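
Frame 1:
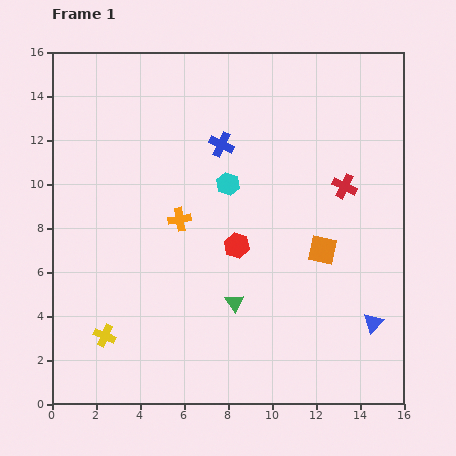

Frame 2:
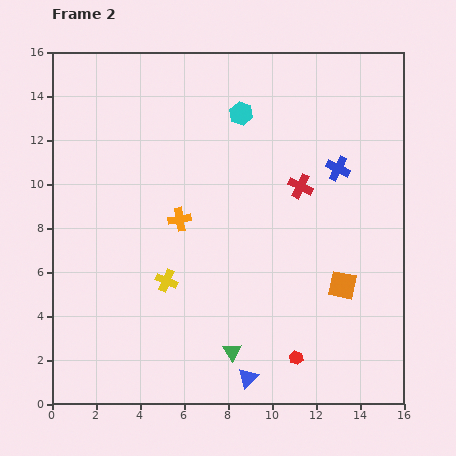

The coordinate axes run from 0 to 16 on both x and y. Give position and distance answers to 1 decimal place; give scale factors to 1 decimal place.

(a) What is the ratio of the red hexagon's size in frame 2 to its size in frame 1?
0.6×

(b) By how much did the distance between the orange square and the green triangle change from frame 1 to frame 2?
+1.1

Distance in frame 1: 4.7. Distance in frame 2: 5.8.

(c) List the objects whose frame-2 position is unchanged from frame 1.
the orange cross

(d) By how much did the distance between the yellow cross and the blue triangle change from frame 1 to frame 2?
-6.5

Distance in frame 1: 12.2. Distance in frame 2: 5.7.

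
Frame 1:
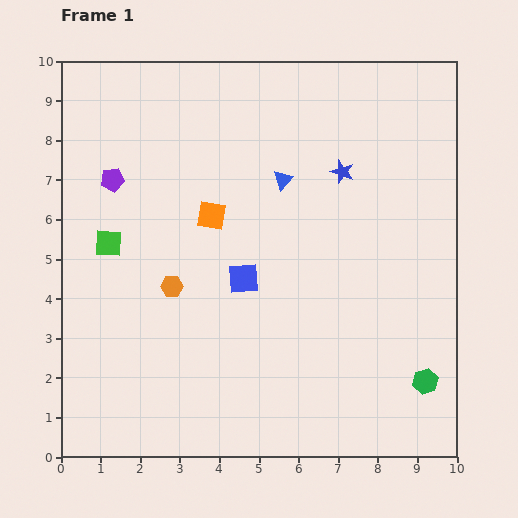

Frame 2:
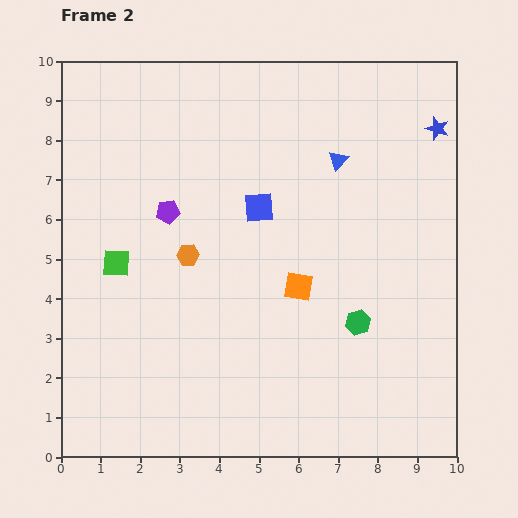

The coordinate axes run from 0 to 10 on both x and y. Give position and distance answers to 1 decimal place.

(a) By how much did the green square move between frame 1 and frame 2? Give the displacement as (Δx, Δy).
(0.2, -0.5)

The green square was at (1.2, 5.4) in frame 1 and (1.4, 4.9) in frame 2.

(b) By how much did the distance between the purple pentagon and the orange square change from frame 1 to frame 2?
+1.1

Distance in frame 1: 2.7. Distance in frame 2: 3.8.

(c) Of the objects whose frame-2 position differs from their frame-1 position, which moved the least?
the green square

(moved 0.5)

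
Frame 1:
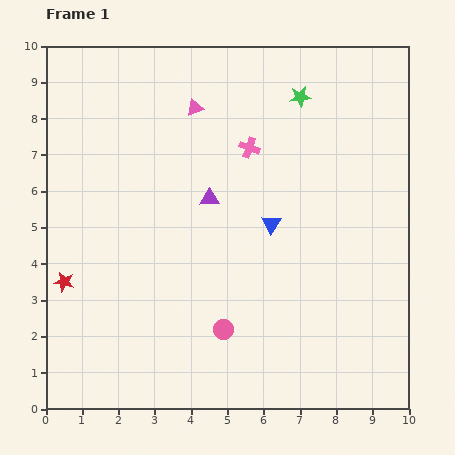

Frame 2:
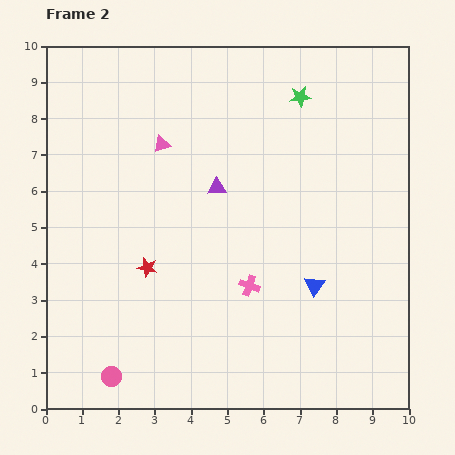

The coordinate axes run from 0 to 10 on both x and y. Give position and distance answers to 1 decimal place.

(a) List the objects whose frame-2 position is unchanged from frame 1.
the green star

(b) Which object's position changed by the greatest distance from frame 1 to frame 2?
the pink cross

(moved 3.8; next 3.4)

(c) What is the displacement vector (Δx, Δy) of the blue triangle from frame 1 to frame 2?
(1.2, -1.7)

The blue triangle was at (6.2, 5.1) in frame 1 and (7.4, 3.4) in frame 2.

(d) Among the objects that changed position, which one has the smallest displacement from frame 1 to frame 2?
the purple triangle

(moved 0.4)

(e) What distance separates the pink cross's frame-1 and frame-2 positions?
3.8

The pink cross moved from (5.6, 7.2) to (5.6, 3.4), a distance of √(0.0² + 3.8²) ≈ 3.8.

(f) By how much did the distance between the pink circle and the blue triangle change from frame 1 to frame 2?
+2.9

Distance in frame 1: 3.2. Distance in frame 2: 6.1.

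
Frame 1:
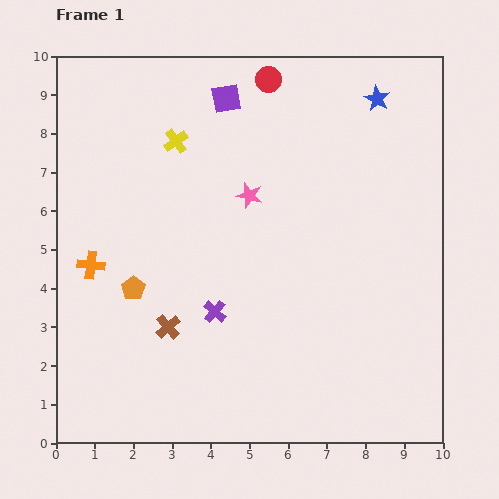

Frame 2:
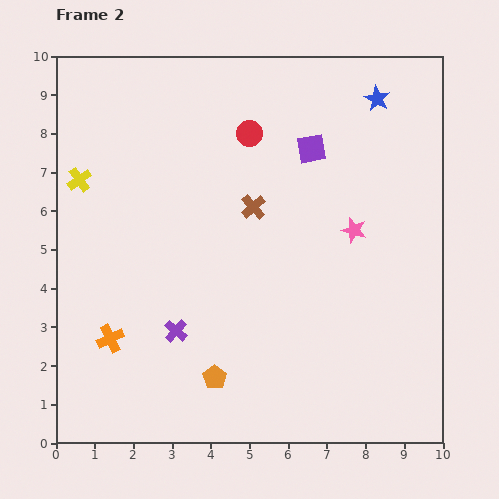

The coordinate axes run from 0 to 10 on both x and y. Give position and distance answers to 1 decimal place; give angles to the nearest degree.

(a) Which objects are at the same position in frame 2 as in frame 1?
the blue star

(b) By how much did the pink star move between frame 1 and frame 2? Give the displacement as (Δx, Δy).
(2.7, -0.9)

The pink star was at (5.0, 6.4) in frame 1 and (7.7, 5.5) in frame 2.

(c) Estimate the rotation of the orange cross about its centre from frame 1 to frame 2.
32° counter-clockwise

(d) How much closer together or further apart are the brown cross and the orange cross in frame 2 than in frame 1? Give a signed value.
+2.4

Distance in frame 1: 2.6. Distance in frame 2: 5.0.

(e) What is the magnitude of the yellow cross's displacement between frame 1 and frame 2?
2.7

The yellow cross moved from (3.1, 7.8) to (0.6, 6.8), a distance of √(2.5² + 1.0²) ≈ 2.7.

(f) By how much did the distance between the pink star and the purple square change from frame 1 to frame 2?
-0.2

Distance in frame 1: 2.6. Distance in frame 2: 2.4.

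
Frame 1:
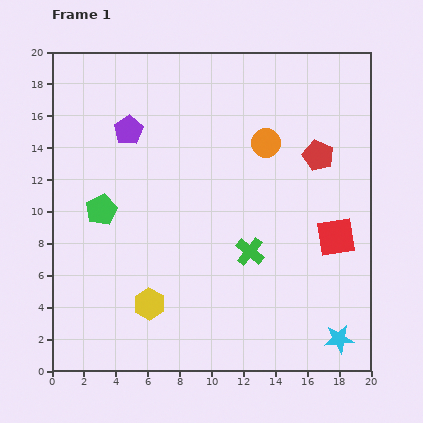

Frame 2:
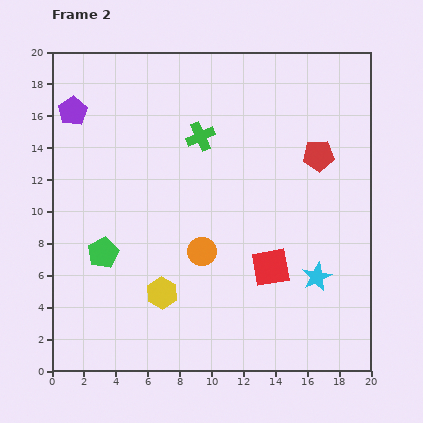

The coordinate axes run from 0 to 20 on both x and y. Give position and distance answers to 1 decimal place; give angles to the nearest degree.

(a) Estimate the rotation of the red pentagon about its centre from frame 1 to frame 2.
26° counter-clockwise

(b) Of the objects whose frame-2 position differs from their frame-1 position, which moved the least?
the yellow hexagon

(moved 1.1)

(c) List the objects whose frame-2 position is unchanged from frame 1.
the red pentagon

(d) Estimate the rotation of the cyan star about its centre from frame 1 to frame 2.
19° counter-clockwise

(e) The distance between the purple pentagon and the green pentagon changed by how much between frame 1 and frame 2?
+3.8

Distance in frame 1: 5.3. Distance in frame 2: 9.1.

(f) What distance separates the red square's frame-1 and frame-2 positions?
4.5

The red square moved from (17.8, 8.4) to (13.7, 6.5), a distance of √(4.1² + 1.9²) ≈ 4.5.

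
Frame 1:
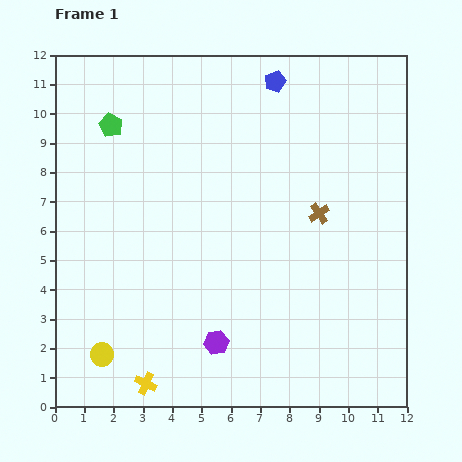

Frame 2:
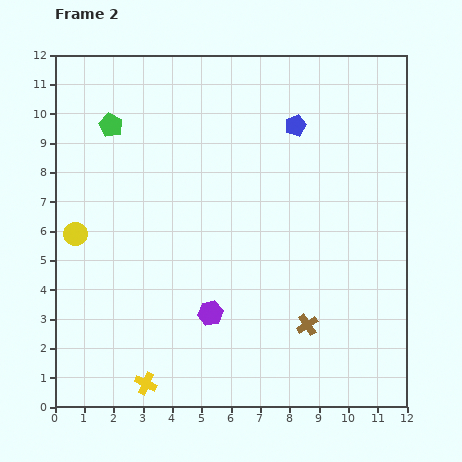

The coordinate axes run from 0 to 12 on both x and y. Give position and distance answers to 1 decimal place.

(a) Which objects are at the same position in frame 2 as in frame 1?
the yellow cross, the green pentagon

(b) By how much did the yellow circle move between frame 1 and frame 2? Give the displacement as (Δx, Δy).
(-0.9, 4.1)

The yellow circle was at (1.6, 1.8) in frame 1 and (0.7, 5.9) in frame 2.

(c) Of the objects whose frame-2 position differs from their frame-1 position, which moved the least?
the purple hexagon

(moved 1.0)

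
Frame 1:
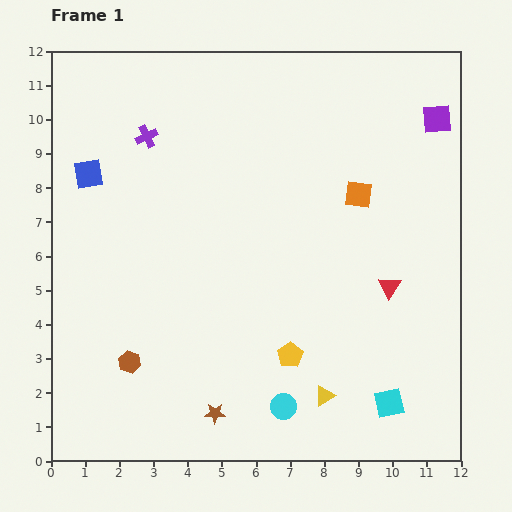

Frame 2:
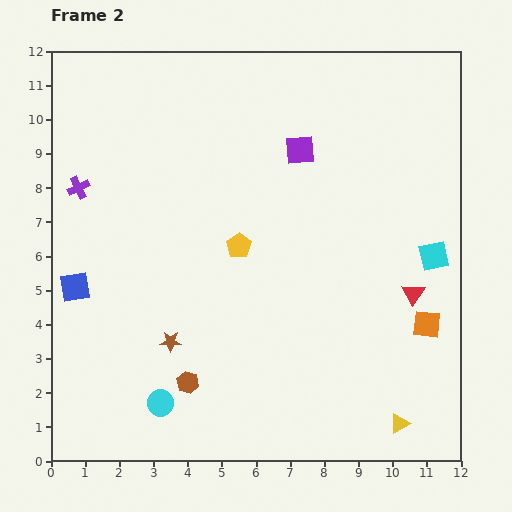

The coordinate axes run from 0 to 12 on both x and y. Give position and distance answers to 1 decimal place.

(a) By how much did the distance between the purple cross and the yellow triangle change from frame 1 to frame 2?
+2.5

Distance in frame 1: 9.2. Distance in frame 2: 11.7.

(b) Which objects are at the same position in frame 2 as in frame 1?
none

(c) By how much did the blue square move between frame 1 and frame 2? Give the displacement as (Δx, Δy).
(-0.4, -3.3)

The blue square was at (1.1, 8.4) in frame 1 and (0.7, 5.1) in frame 2.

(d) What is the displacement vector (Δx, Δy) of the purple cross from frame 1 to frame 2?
(-2.0, -1.5)

The purple cross was at (2.8, 9.5) in frame 1 and (0.8, 8.0) in frame 2.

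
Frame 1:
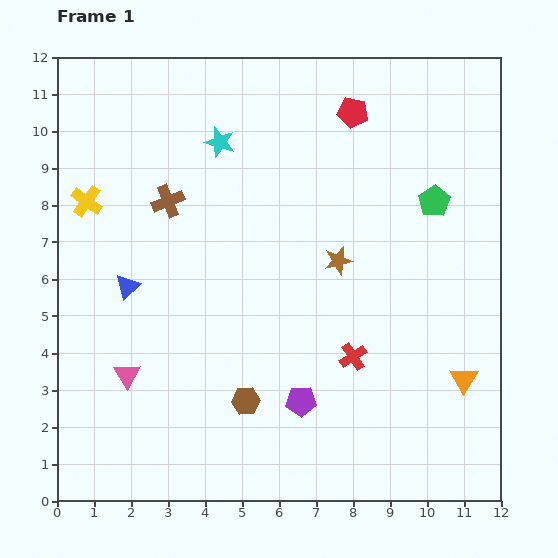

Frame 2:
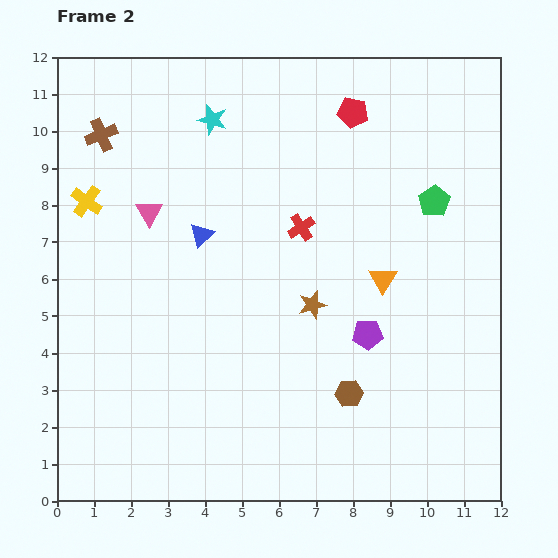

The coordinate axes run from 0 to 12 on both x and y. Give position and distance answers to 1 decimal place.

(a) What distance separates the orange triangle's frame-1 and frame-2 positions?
3.5

The orange triangle moved from (11.0, 3.3) to (8.8, 6.0), a distance of √(2.2² + 2.7²) ≈ 3.5.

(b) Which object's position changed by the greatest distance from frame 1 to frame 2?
the pink triangle

(moved 4.4; next 3.8)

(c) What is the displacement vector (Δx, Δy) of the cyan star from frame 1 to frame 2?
(-0.2, 0.6)

The cyan star was at (4.4, 9.7) in frame 1 and (4.2, 10.3) in frame 2.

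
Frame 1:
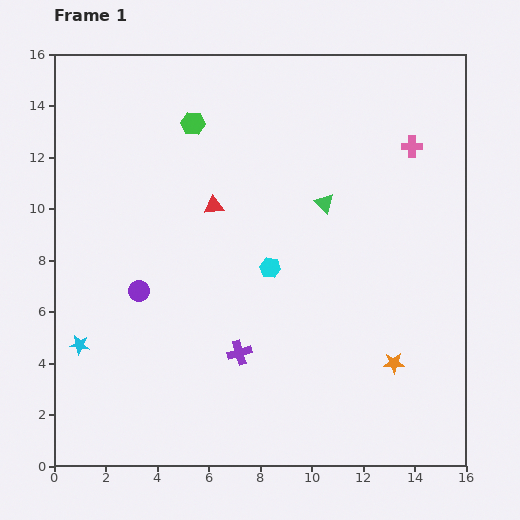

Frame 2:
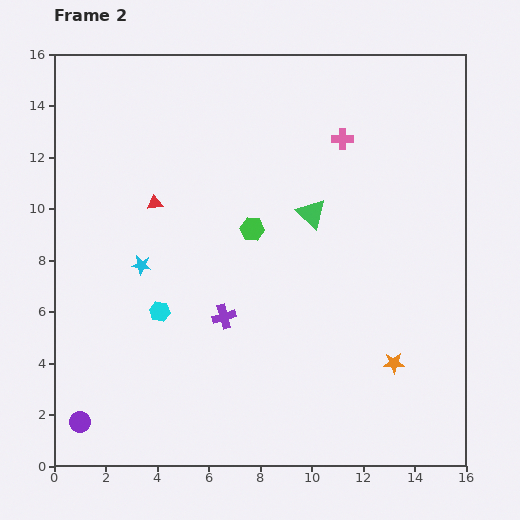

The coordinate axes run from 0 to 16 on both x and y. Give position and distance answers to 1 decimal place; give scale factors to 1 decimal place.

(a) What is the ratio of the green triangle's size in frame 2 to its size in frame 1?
1.5×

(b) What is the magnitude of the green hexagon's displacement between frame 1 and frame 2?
4.7

The green hexagon moved from (5.4, 13.3) to (7.7, 9.2), a distance of √(2.3² + 4.1²) ≈ 4.7.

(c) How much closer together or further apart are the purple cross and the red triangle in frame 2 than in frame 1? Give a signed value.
-0.6

Distance in frame 1: 5.8. Distance in frame 2: 5.2.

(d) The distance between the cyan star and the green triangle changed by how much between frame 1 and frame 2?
-4.1

Distance in frame 1: 11.0. Distance in frame 2: 6.9.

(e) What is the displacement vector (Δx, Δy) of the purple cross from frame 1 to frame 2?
(-0.6, 1.4)

The purple cross was at (7.2, 4.4) in frame 1 and (6.6, 5.8) in frame 2.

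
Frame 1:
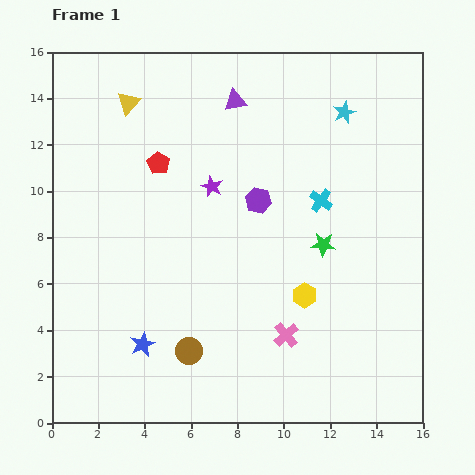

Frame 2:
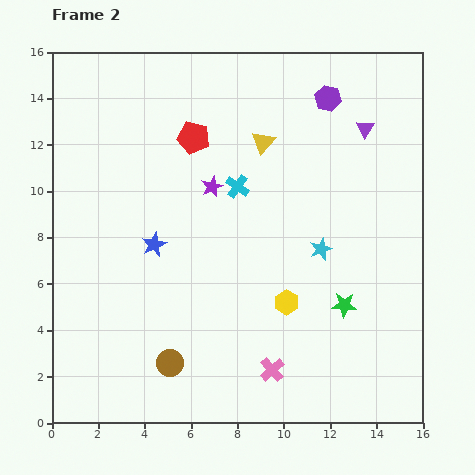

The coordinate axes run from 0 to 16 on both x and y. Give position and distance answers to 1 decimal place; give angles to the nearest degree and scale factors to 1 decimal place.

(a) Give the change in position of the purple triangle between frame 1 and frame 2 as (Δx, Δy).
(5.6, -1.2)

The purple triangle was at (7.9, 13.9) in frame 1 and (13.5, 12.7) in frame 2.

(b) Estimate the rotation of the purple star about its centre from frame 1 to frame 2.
22° clockwise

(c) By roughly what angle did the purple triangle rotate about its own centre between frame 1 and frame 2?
47° counter-clockwise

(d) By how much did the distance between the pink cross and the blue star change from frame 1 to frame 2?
+1.2

Distance in frame 1: 6.2. Distance in frame 2: 7.4.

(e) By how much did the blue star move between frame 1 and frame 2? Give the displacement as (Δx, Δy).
(0.5, 4.3)

The blue star was at (3.9, 3.4) in frame 1 and (4.4, 7.7) in frame 2.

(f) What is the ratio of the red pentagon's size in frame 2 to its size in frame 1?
1.4×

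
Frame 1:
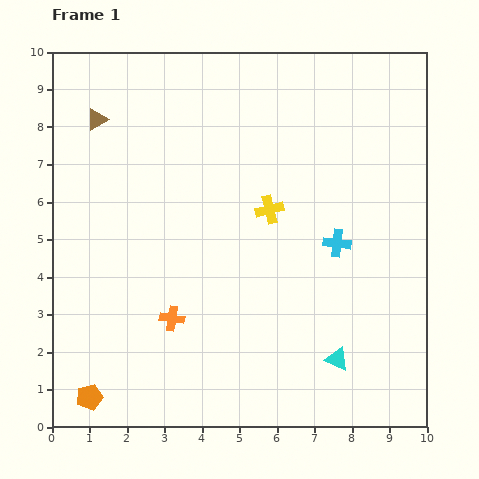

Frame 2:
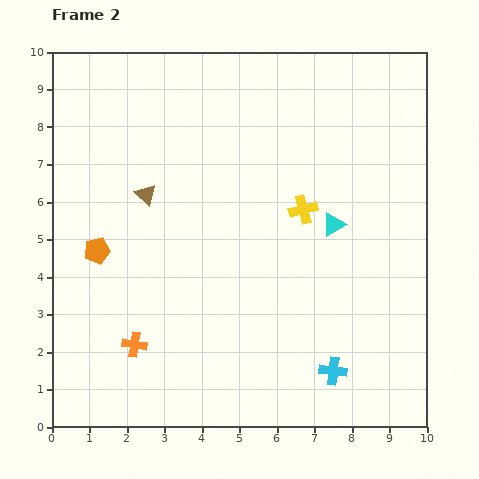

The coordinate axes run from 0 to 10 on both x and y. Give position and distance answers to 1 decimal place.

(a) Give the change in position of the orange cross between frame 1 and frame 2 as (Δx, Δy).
(-1.0, -0.7)

The orange cross was at (3.2, 2.9) in frame 1 and (2.2, 2.2) in frame 2.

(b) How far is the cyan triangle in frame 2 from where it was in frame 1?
3.6

The cyan triangle moved from (7.6, 1.8) to (7.5, 5.4), a distance of √(0.1² + 3.6²) ≈ 3.6.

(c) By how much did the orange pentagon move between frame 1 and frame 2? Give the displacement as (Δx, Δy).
(0.2, 3.9)

The orange pentagon was at (1.0, 0.8) in frame 1 and (1.2, 4.7) in frame 2.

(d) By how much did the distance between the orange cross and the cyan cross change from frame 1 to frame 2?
+0.5

Distance in frame 1: 4.8. Distance in frame 2: 5.3.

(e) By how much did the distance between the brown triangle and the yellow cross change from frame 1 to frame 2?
-1.0

Distance in frame 1: 5.2. Distance in frame 2: 4.2.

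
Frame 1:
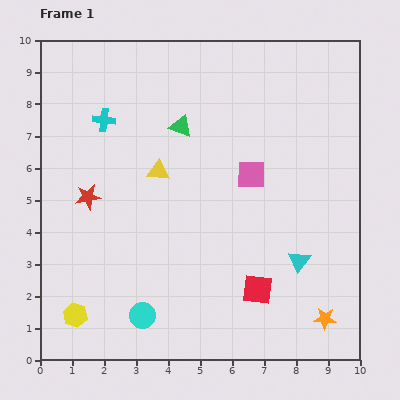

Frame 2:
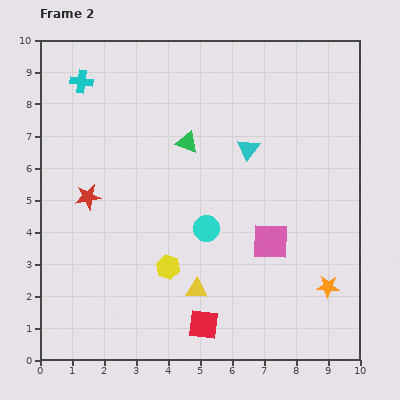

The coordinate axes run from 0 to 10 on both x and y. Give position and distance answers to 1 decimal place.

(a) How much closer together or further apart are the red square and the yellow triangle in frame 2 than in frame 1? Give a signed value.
-3.7

Distance in frame 1: 4.8. Distance in frame 2: 1.1.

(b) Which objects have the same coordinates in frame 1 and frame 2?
the red star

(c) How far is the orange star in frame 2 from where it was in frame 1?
1.0

The orange star moved from (8.9, 1.3) to (9.0, 2.3), a distance of √(0.1² + 1.0²) ≈ 1.0.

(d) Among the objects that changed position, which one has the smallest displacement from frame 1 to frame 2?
the green triangle

(moved 0.5)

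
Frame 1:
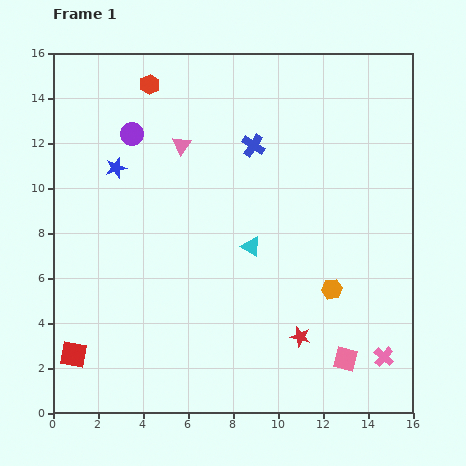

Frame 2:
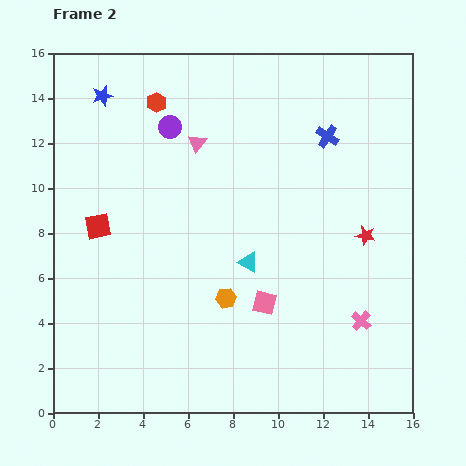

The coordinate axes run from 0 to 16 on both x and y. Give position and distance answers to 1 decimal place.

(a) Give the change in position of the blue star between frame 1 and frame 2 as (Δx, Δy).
(-0.6, 3.2)

The blue star was at (2.8, 10.9) in frame 1 and (2.2, 14.1) in frame 2.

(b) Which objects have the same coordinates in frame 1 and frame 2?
none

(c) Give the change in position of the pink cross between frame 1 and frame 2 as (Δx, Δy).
(-1.0, 1.6)

The pink cross was at (14.7, 2.5) in frame 1 and (13.7, 4.1) in frame 2.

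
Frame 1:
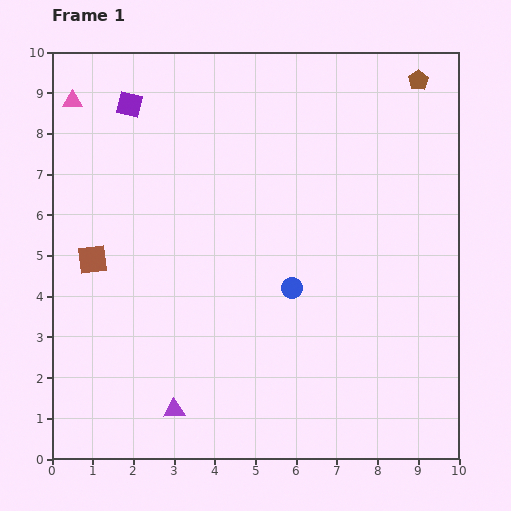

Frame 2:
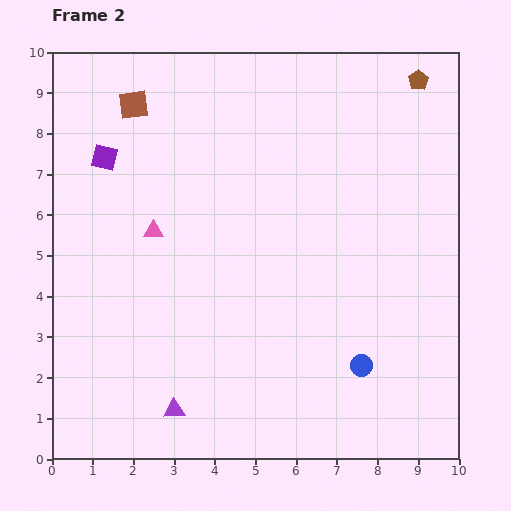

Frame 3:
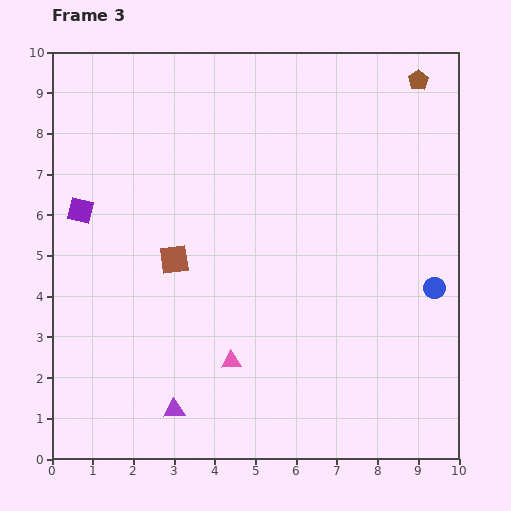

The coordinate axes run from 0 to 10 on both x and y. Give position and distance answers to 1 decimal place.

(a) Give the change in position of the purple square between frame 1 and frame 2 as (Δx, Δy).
(-0.6, -1.3)

The purple square was at (1.9, 8.7) in frame 1 and (1.3, 7.4) in frame 2.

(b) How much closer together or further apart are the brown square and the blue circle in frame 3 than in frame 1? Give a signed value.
+1.5

Distance in frame 1: 4.9. Distance in frame 3: 6.4.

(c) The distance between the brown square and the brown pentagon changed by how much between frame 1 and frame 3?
-1.7

Distance in frame 1: 9.1. Distance in frame 3: 7.4.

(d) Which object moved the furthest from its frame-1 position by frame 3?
the pink triangle

(moved 7.5; next 3.5)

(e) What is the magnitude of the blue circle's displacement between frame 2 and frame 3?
2.6

The blue circle moved from (7.6, 2.3) to (9.4, 4.2), a distance of √(1.8² + 1.9²) ≈ 2.6.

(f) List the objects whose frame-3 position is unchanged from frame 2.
the brown pentagon, the purple triangle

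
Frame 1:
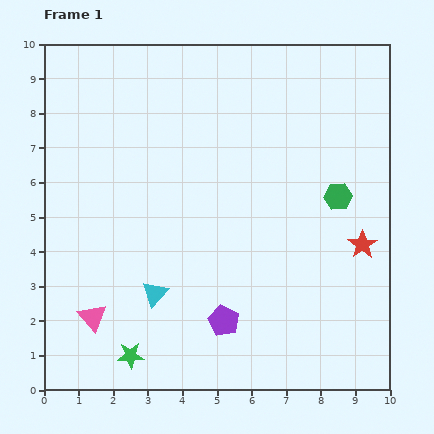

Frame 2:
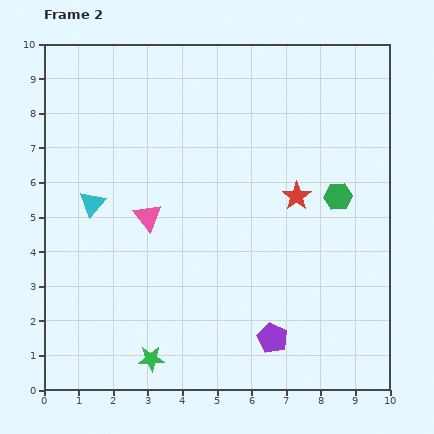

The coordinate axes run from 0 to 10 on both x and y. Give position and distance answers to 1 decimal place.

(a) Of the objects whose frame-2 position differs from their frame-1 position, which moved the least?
the green star

(moved 0.6)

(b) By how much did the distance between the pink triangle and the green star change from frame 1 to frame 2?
+2.5

Distance in frame 1: 1.6. Distance in frame 2: 4.1.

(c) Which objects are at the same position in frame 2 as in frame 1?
the green hexagon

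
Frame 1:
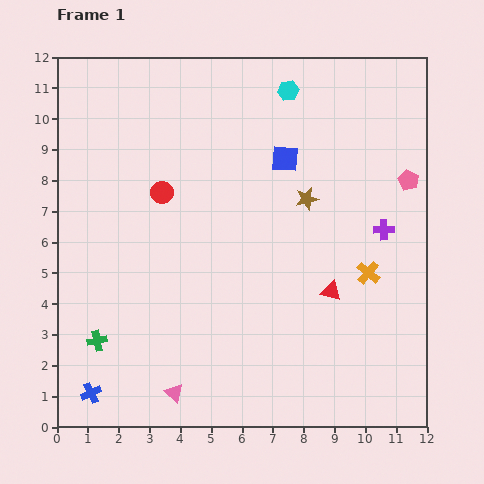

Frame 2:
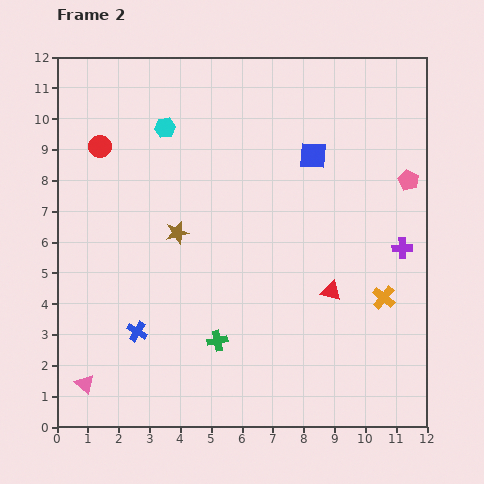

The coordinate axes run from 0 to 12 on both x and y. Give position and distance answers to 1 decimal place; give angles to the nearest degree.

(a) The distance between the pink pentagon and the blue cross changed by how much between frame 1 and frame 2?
-2.3

Distance in frame 1: 12.4. Distance in frame 2: 10.1.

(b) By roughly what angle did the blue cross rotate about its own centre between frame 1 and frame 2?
34° counter-clockwise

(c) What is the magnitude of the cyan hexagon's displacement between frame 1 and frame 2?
4.2

The cyan hexagon moved from (7.5, 10.9) to (3.5, 9.7), a distance of √(4.0² + 1.2²) ≈ 4.2.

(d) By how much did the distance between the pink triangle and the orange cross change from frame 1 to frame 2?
+2.7

Distance in frame 1: 7.4. Distance in frame 2: 10.1.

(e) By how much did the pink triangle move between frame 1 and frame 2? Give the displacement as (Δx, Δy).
(-2.9, 0.3)

The pink triangle was at (3.8, 1.1) in frame 1 and (0.9, 1.4) in frame 2.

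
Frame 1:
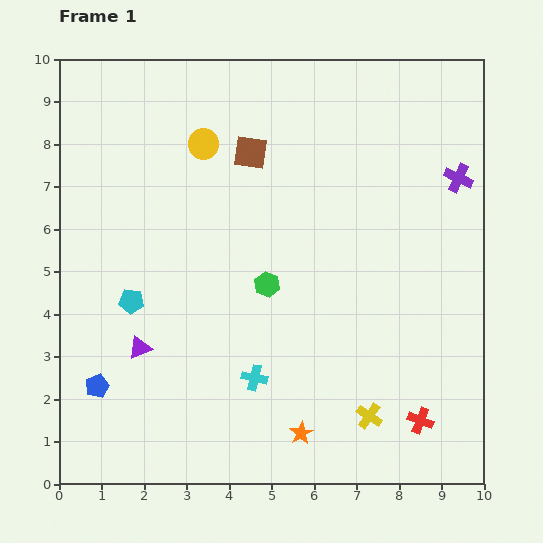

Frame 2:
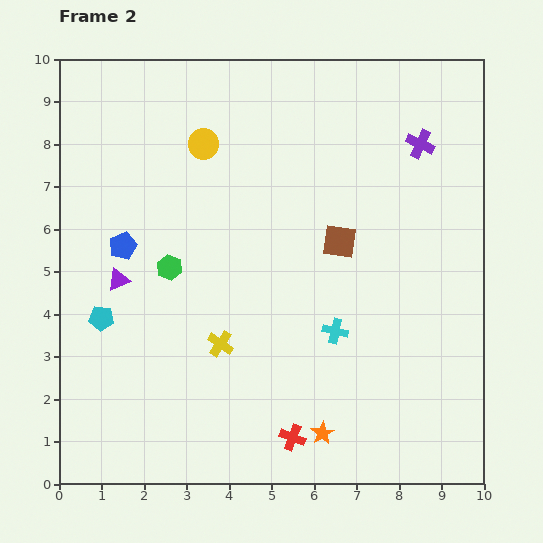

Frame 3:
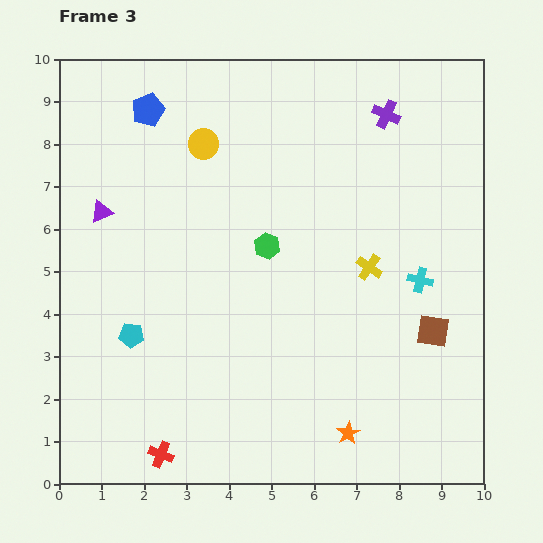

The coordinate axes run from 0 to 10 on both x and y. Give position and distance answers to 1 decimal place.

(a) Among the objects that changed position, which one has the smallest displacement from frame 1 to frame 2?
the orange star

(moved 0.5)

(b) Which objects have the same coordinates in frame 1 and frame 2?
the yellow circle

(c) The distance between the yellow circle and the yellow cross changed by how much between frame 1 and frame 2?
-2.8

Distance in frame 1: 7.5. Distance in frame 2: 4.7.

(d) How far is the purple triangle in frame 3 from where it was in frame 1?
3.3

The purple triangle moved from (1.9, 3.2) to (1.0, 6.4), a distance of √(0.9² + 3.2²) ≈ 3.3.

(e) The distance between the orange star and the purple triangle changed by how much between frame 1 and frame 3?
+3.5

Distance in frame 1: 4.3. Distance in frame 3: 7.8.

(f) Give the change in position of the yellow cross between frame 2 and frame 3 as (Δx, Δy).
(3.5, 1.8)

The yellow cross was at (3.8, 3.3) in frame 2 and (7.3, 5.1) in frame 3.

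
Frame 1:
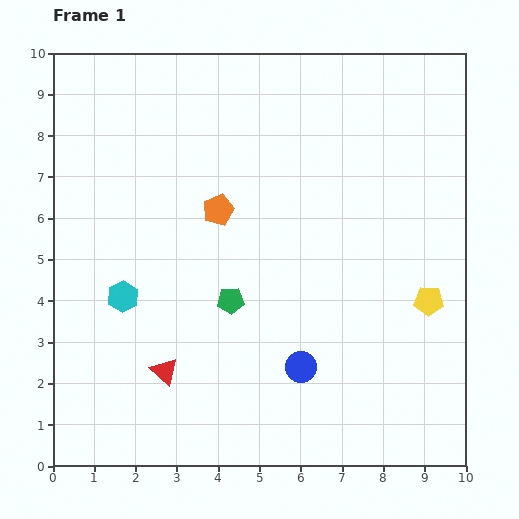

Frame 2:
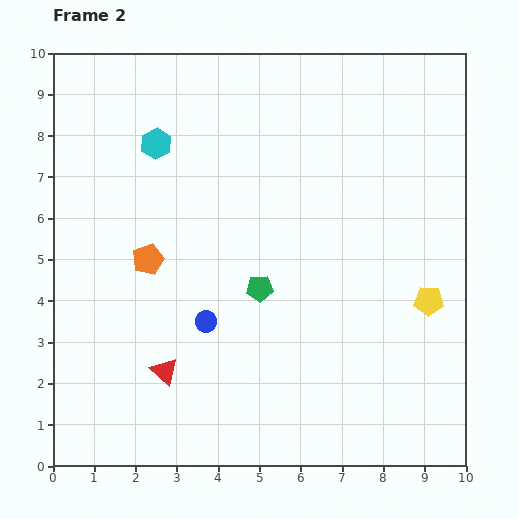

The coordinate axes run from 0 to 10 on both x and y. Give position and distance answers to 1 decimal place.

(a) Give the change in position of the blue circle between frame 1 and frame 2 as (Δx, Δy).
(-2.3, 1.1)

The blue circle was at (6.0, 2.4) in frame 1 and (3.7, 3.5) in frame 2.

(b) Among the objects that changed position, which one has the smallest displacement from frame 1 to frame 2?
the green pentagon

(moved 0.8)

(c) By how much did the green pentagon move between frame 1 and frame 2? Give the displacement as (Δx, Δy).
(0.7, 0.3)

The green pentagon was at (4.3, 4.0) in frame 1 and (5.0, 4.3) in frame 2.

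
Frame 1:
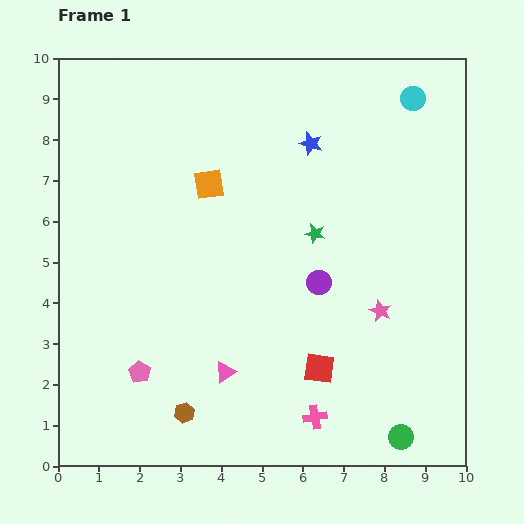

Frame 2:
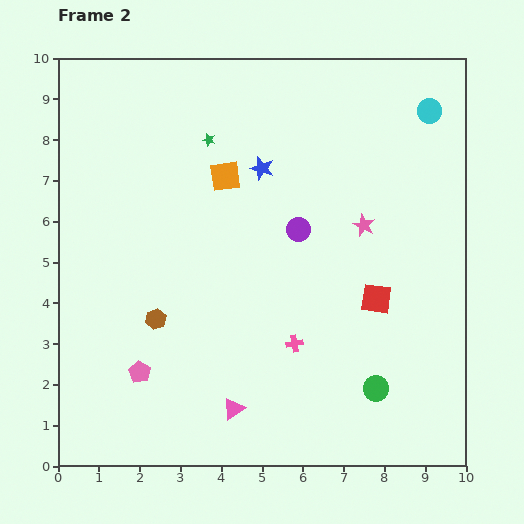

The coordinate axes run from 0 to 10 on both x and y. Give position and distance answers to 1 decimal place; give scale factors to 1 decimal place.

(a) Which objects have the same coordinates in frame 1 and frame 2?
the pink pentagon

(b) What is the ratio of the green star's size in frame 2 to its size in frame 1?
0.6×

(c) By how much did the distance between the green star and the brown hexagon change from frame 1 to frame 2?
-0.8

Distance in frame 1: 5.4. Distance in frame 2: 4.6.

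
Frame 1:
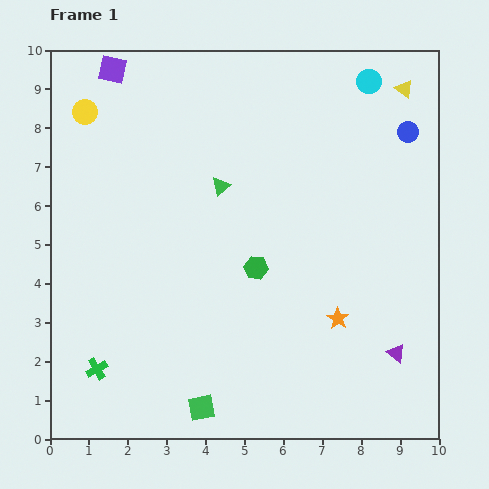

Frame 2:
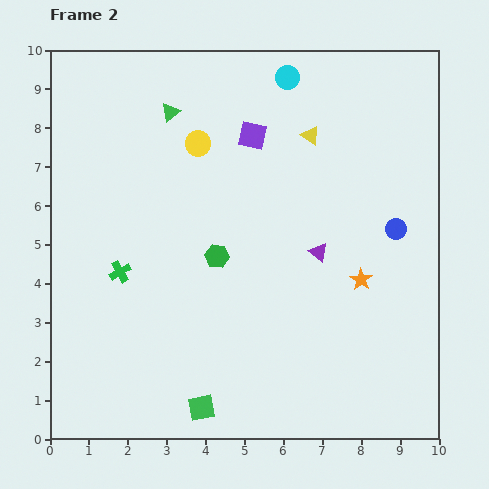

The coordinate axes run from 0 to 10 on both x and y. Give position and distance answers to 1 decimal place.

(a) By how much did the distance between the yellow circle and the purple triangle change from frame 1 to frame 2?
-5.9

Distance in frame 1: 10.1. Distance in frame 2: 4.2.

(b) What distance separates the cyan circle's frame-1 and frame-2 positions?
2.1

The cyan circle moved from (8.2, 9.2) to (6.1, 9.3), a distance of √(2.1² + 0.1²) ≈ 2.1.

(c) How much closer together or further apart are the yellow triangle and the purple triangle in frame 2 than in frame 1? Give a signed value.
-3.8

Distance in frame 1: 6.8. Distance in frame 2: 3.0.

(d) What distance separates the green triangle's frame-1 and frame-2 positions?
2.3

The green triangle moved from (4.4, 6.5) to (3.1, 8.4), a distance of √(1.3² + 1.9²) ≈ 2.3.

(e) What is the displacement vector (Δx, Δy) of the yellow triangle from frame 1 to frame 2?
(-2.4, -1.2)

The yellow triangle was at (9.1, 9.0) in frame 1 and (6.7, 7.8) in frame 2.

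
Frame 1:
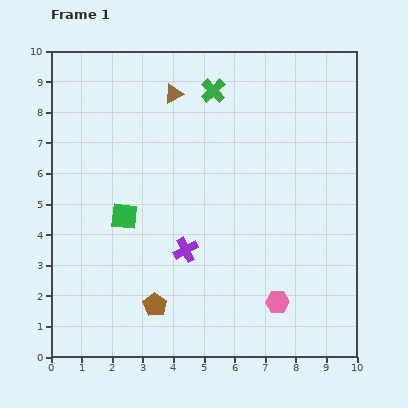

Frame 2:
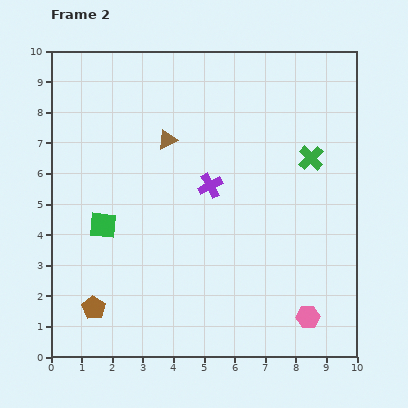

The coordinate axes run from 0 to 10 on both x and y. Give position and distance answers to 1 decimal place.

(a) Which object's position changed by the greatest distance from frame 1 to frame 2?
the green cross

(moved 3.9; next 2.2)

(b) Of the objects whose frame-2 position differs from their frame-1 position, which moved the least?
the green square

(moved 0.8)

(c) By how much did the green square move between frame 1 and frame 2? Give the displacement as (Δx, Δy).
(-0.7, -0.3)

The green square was at (2.4, 4.6) in frame 1 and (1.7, 4.3) in frame 2.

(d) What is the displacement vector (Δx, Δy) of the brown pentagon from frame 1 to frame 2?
(-2.0, -0.1)

The brown pentagon was at (3.4, 1.7) in frame 1 and (1.4, 1.6) in frame 2.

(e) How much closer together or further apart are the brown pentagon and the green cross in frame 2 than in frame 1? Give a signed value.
+1.3

Distance in frame 1: 7.3. Distance in frame 2: 8.6.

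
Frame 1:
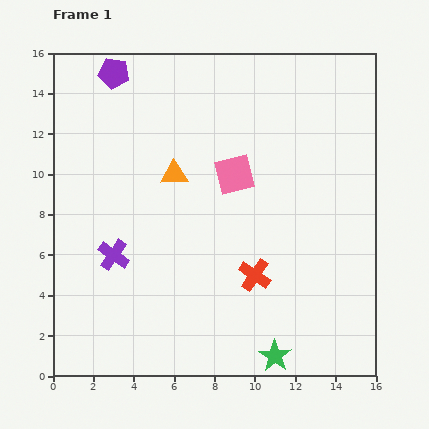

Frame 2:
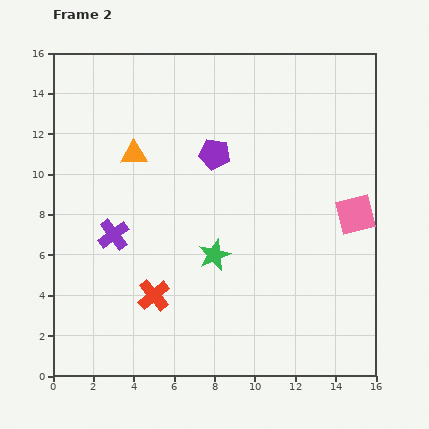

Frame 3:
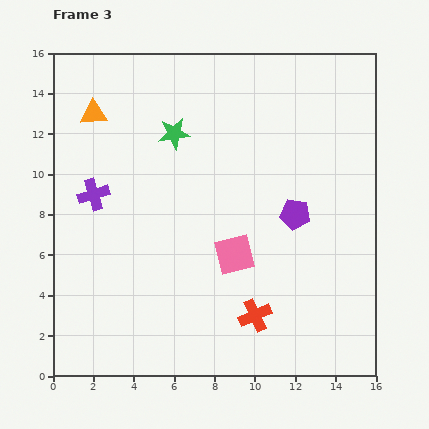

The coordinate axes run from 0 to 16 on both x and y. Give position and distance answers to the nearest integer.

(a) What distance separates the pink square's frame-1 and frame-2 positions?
6

The pink square moved from (9, 10) to (15, 8), a distance of √(6² + 2²) ≈ 6.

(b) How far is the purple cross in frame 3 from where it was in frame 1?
3

The purple cross moved from (3, 6) to (2, 9), a distance of √(1² + 3²) ≈ 3.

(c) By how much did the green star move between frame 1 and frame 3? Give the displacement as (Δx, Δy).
(-5, 11)

The green star was at (11, 1) in frame 1 and (6, 12) in frame 3.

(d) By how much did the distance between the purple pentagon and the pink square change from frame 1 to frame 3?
-4

Distance in frame 1: 8. Distance in frame 3: 4.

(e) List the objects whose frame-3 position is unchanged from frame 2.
none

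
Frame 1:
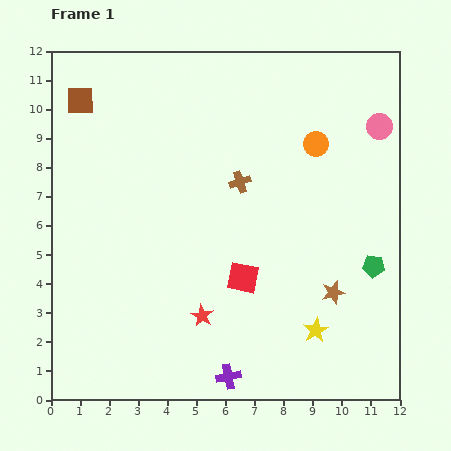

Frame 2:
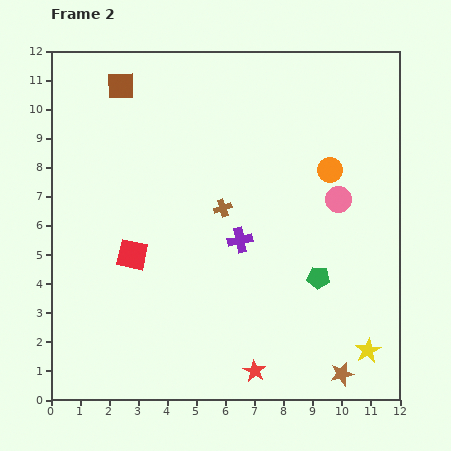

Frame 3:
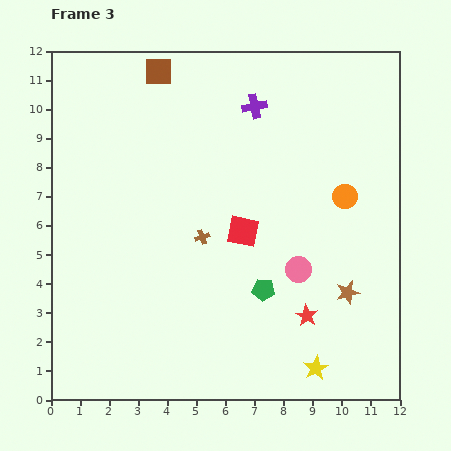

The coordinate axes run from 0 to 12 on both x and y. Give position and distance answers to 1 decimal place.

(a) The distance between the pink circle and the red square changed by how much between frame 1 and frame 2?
+0.3

Distance in frame 1: 7.0. Distance in frame 2: 7.3.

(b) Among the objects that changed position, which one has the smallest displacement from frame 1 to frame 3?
the brown star

(moved 0.5)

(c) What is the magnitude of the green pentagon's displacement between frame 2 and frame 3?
1.9

The green pentagon moved from (9.2, 4.2) to (7.3, 3.8), a distance of √(1.9² + 0.4²) ≈ 1.9.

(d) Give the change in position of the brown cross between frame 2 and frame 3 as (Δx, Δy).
(-0.7, -1.0)

The brown cross was at (5.9, 6.6) in frame 2 and (5.2, 5.6) in frame 3.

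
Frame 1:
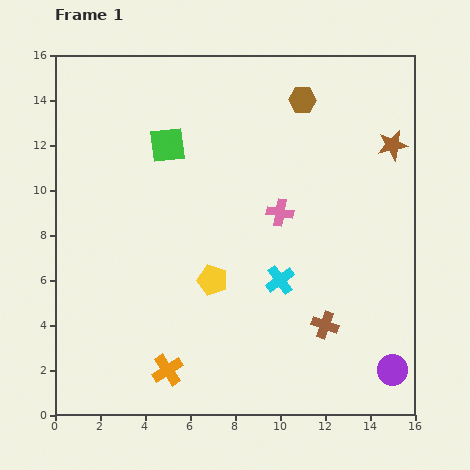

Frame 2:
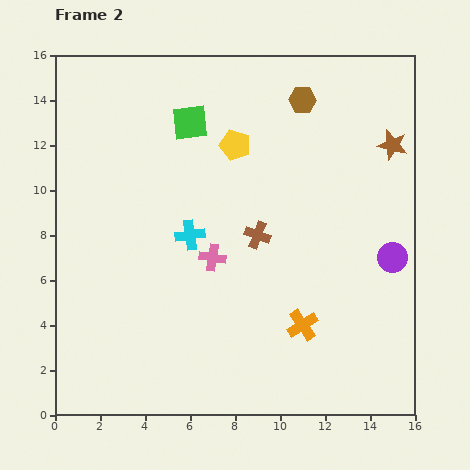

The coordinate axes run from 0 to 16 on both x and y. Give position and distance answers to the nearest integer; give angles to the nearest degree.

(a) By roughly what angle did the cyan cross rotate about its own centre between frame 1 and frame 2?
29° clockwise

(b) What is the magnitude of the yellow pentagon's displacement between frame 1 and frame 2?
6

The yellow pentagon moved from (7, 6) to (8, 12), a distance of √(1² + 6²) ≈ 6.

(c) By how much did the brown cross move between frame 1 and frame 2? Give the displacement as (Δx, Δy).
(-3, 4)

The brown cross was at (12, 4) in frame 1 and (9, 8) in frame 2.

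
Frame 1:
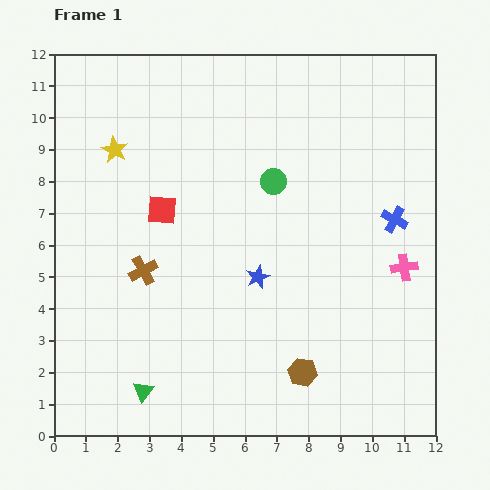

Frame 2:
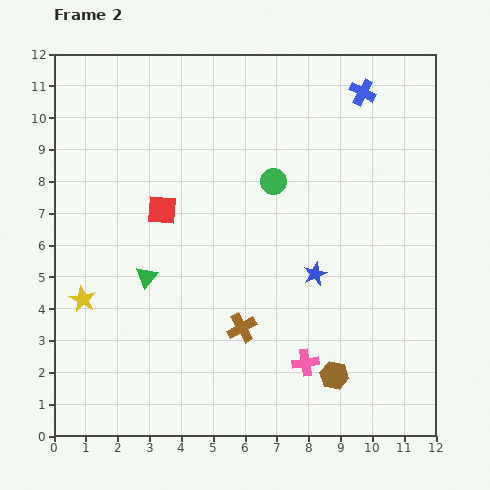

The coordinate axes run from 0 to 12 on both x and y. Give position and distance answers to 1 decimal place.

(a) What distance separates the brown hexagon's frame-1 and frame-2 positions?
1.0

The brown hexagon moved from (7.8, 2.0) to (8.8, 1.9), a distance of √(1.0² + 0.1²) ≈ 1.0.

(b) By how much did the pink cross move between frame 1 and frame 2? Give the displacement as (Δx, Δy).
(-3.1, -3.0)

The pink cross was at (11.0, 5.3) in frame 1 and (7.9, 2.3) in frame 2.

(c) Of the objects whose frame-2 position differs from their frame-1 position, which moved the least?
the brown hexagon

(moved 1.0)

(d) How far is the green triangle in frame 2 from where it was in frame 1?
3.6

The green triangle moved from (2.8, 1.4) to (2.9, 5.0), a distance of √(0.1² + 3.6²) ≈ 3.6.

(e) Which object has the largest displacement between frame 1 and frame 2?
the yellow star

(moved 4.8; next 4.3)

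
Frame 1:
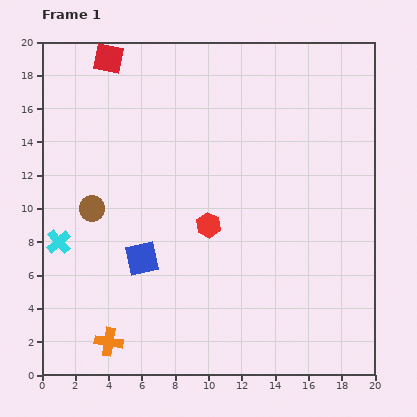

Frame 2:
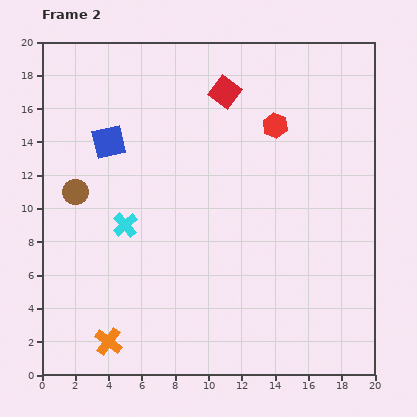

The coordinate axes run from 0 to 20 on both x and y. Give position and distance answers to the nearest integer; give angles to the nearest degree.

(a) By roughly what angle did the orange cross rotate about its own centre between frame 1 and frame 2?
28° clockwise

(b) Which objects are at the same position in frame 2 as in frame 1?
the orange cross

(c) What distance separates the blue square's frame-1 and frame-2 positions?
7

The blue square moved from (6, 7) to (4, 14), a distance of √(2² + 7²) ≈ 7.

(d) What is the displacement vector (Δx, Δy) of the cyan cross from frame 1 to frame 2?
(4, 1)

The cyan cross was at (1, 8) in frame 1 and (5, 9) in frame 2.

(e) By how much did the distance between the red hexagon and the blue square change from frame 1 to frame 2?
+6

Distance in frame 1: 4. Distance in frame 2: 10.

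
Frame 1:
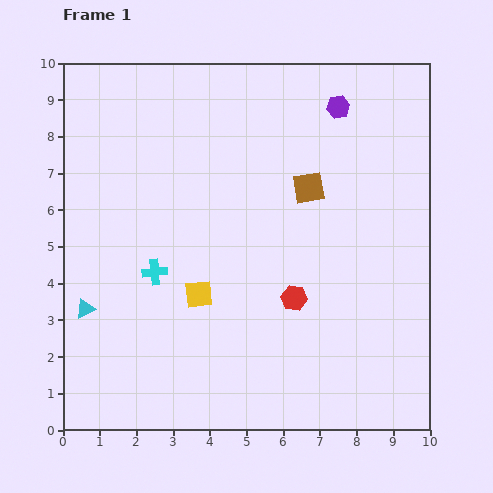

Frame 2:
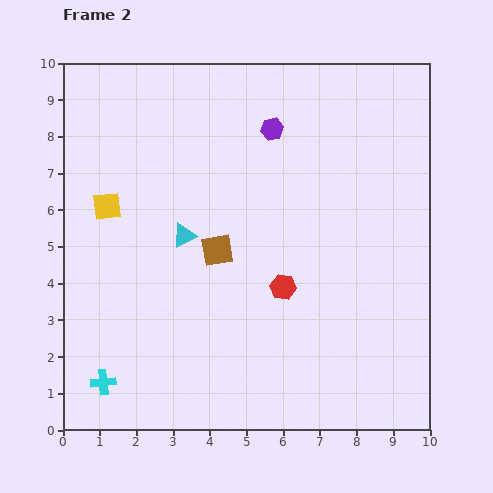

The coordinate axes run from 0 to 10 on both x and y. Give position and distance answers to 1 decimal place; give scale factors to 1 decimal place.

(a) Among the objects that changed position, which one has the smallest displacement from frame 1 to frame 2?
the red hexagon

(moved 0.4)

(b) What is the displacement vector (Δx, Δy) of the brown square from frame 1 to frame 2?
(-2.5, -1.7)

The brown square was at (6.7, 6.6) in frame 1 and (4.2, 4.9) in frame 2.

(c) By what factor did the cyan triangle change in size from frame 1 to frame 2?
1.3×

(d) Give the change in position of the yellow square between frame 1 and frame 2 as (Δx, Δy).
(-2.5, 2.4)

The yellow square was at (3.7, 3.7) in frame 1 and (1.2, 6.1) in frame 2.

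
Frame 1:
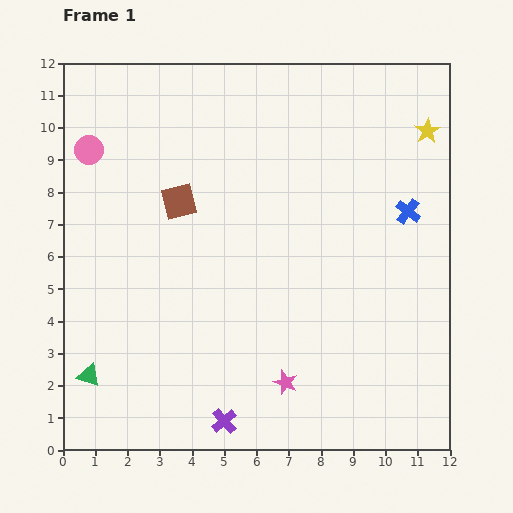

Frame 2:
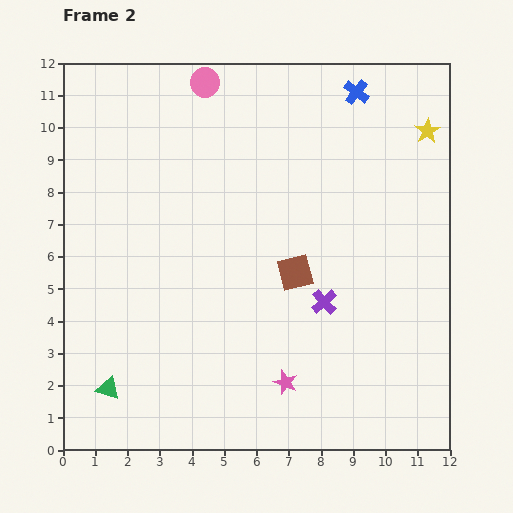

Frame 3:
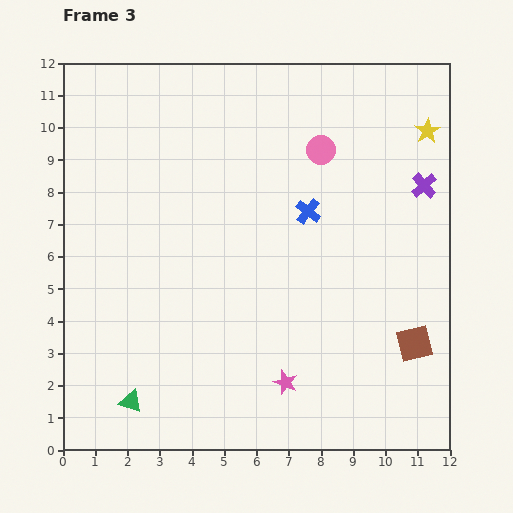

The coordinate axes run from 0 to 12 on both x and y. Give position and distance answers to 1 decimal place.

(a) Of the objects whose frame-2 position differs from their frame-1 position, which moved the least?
the green triangle

(moved 0.7)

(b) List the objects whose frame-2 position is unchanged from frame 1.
the yellow star, the pink star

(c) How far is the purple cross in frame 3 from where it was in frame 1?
9.6

The purple cross moved from (5.0, 0.9) to (11.2, 8.2), a distance of √(6.2² + 7.3²) ≈ 9.6.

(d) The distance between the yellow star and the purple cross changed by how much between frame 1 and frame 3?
-9.3

Distance in frame 1: 11.0. Distance in frame 3: 1.7.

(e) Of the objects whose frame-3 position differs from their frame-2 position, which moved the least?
the green triangle

(moved 0.8)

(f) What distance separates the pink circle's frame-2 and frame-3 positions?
4.2

The pink circle moved from (4.4, 11.4) to (8.0, 9.3), a distance of √(3.6² + 2.1²) ≈ 4.2.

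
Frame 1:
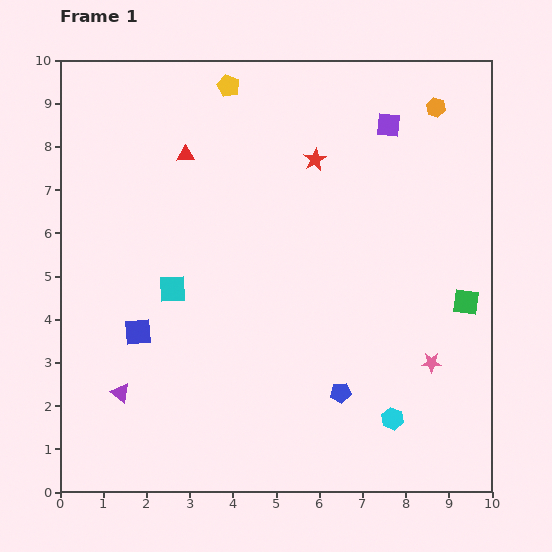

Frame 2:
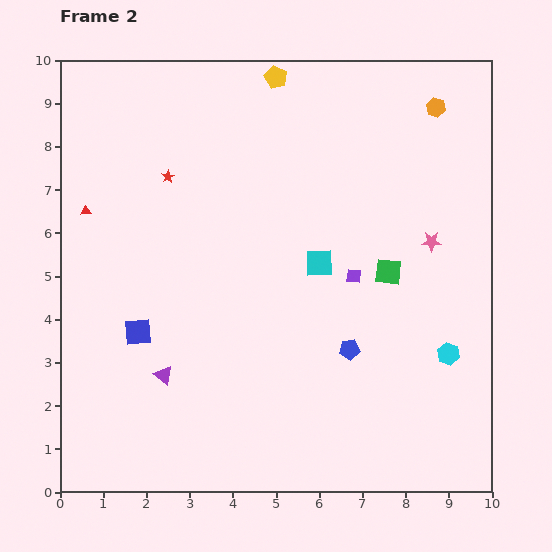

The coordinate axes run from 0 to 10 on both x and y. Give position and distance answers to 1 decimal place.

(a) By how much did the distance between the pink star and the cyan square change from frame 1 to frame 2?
-3.6

Distance in frame 1: 6.2. Distance in frame 2: 2.6.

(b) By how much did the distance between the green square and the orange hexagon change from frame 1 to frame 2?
-0.6

Distance in frame 1: 4.6. Distance in frame 2: 4.0.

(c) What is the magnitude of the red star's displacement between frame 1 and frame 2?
3.4

The red star moved from (5.9, 7.7) to (2.5, 7.3), a distance of √(3.4² + 0.4²) ≈ 3.4.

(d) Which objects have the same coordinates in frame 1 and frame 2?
the blue square, the orange hexagon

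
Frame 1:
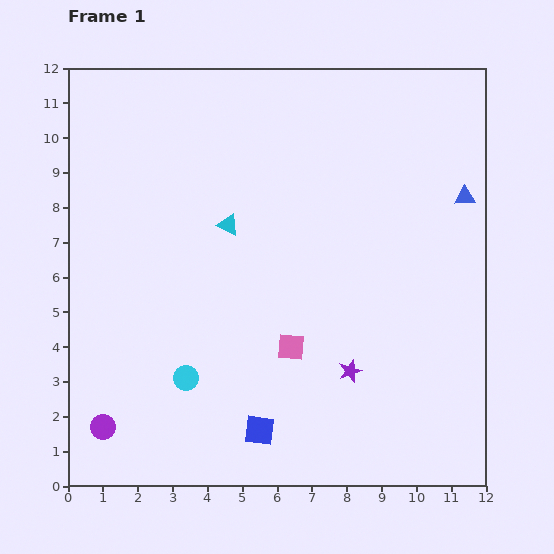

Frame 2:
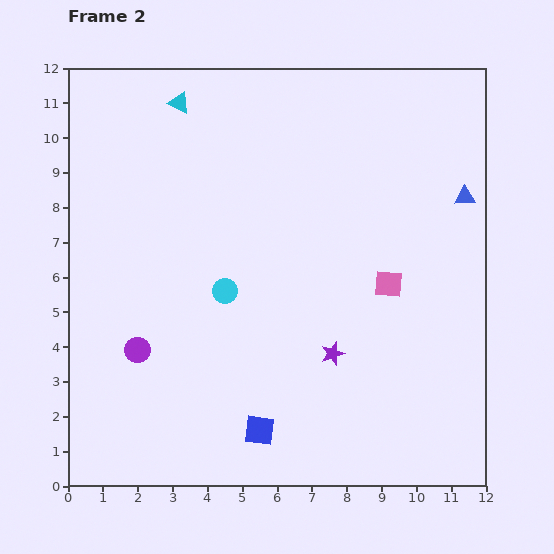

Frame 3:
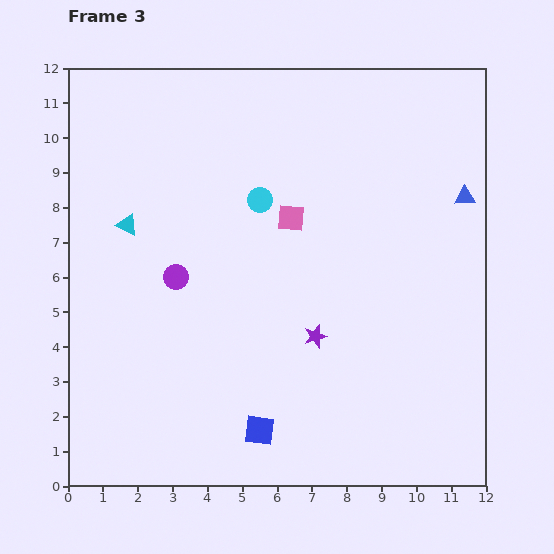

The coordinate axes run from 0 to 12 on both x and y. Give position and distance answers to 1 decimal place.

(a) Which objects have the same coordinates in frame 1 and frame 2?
the blue triangle, the blue square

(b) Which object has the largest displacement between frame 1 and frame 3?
the cyan circle

(moved 5.5; next 4.8)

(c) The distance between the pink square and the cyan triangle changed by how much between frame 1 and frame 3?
+0.8

Distance in frame 1: 3.9. Distance in frame 3: 4.7.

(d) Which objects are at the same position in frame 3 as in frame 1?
the blue triangle, the blue square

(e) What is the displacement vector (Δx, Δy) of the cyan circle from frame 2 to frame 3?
(1.0, 2.6)

The cyan circle was at (4.5, 5.6) in frame 2 and (5.5, 8.2) in frame 3.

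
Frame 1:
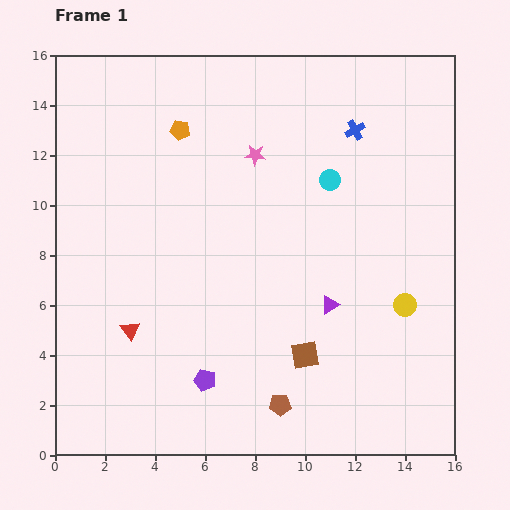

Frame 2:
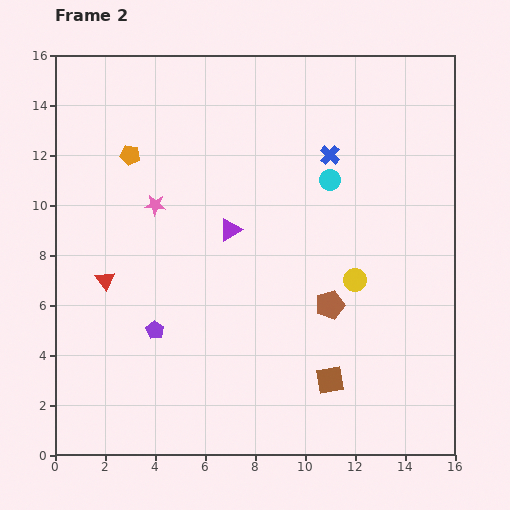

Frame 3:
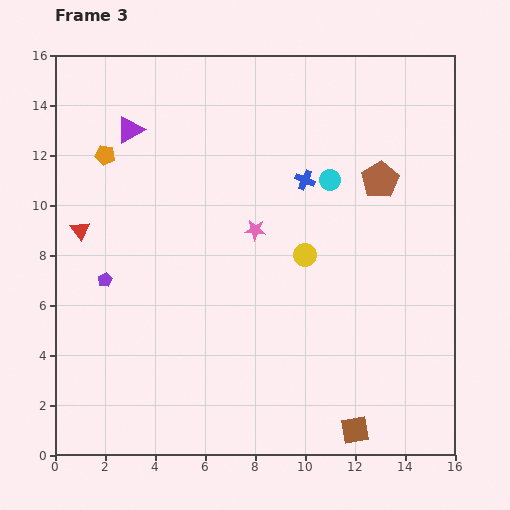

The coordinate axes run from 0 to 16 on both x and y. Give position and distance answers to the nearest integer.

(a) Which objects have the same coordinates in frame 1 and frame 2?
the cyan circle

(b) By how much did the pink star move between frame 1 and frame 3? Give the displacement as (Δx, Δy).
(0, -3)

The pink star was at (8, 12) in frame 1 and (8, 9) in frame 3.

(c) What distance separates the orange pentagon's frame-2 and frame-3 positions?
1

The orange pentagon moved from (3, 12) to (2, 12), a distance of √(1² + 0²) ≈ 1.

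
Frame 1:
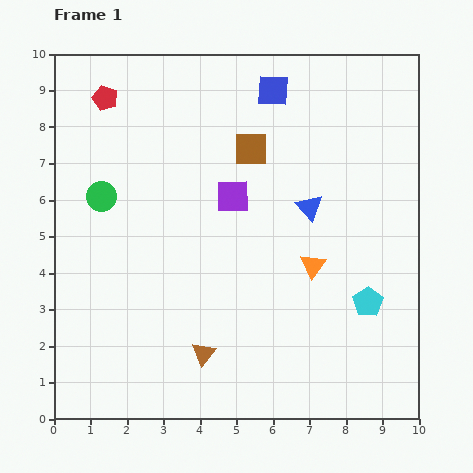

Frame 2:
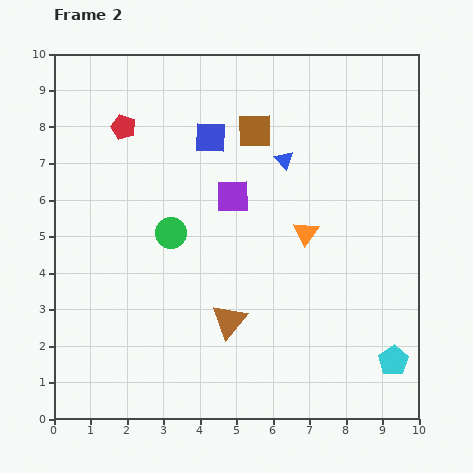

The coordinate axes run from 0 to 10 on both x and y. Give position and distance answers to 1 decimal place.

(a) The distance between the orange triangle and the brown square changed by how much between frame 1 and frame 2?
-0.5

Distance in frame 1: 3.6. Distance in frame 2: 3.1.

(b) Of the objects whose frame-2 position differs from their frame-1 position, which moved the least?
the brown square

(moved 0.5)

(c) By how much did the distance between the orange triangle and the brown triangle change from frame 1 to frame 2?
-0.6

Distance in frame 1: 3.8. Distance in frame 2: 3.2.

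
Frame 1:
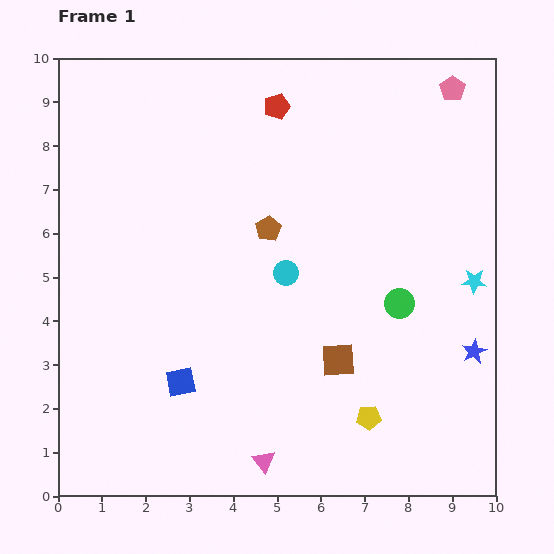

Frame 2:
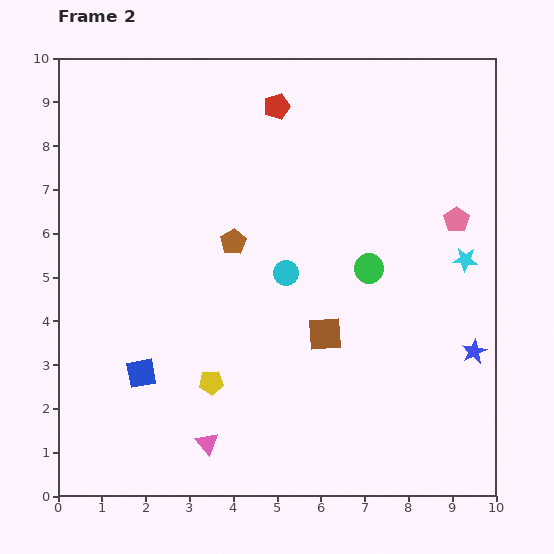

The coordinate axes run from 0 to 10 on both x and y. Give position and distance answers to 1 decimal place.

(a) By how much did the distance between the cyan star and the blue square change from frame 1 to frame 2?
+0.7

Distance in frame 1: 7.1. Distance in frame 2: 7.8.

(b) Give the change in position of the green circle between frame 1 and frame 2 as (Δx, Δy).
(-0.7, 0.8)

The green circle was at (7.8, 4.4) in frame 1 and (7.1, 5.2) in frame 2.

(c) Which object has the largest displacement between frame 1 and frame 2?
the yellow pentagon

(moved 3.7; next 3.0)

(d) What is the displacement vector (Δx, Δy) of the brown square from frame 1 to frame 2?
(-0.3, 0.6)

The brown square was at (6.4, 3.1) in frame 1 and (6.1, 3.7) in frame 2.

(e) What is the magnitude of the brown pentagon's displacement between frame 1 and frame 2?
0.9

The brown pentagon moved from (4.8, 6.1) to (4.0, 5.8), a distance of √(0.8² + 0.3²) ≈ 0.9.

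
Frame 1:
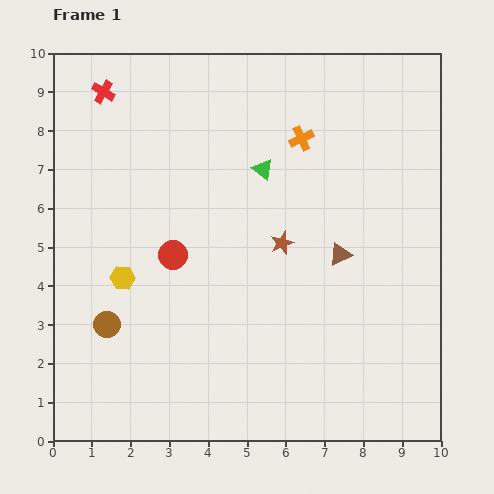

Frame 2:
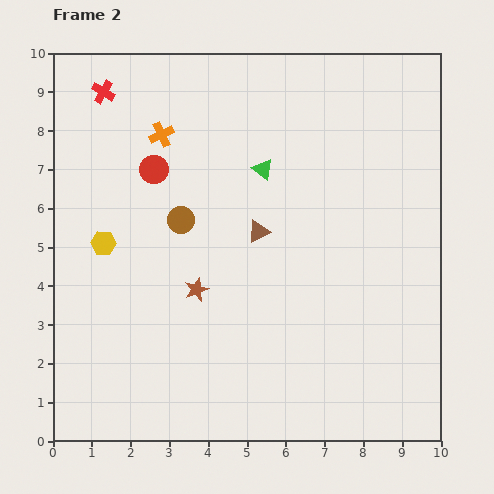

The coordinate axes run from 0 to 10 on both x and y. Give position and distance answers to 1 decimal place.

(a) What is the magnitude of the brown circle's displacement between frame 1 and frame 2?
3.3

The brown circle moved from (1.4, 3.0) to (3.3, 5.7), a distance of √(1.9² + 2.7²) ≈ 3.3.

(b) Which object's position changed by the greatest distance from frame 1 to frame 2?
the orange cross

(moved 3.6; next 3.3)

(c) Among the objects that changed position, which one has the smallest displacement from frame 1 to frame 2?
the yellow hexagon

(moved 1.0)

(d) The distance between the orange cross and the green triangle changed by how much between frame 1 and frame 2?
+1.5

Distance in frame 1: 1.3. Distance in frame 2: 2.8.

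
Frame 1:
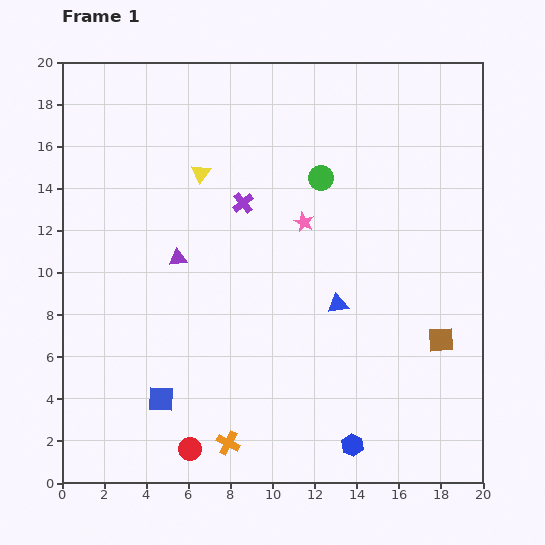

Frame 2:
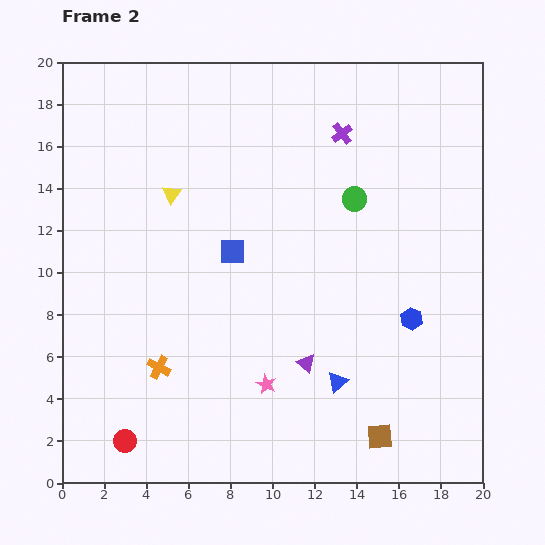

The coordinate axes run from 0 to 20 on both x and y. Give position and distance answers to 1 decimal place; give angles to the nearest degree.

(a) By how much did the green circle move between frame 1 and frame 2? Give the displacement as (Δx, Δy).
(1.6, -1.0)

The green circle was at (12.3, 14.5) in frame 1 and (13.9, 13.5) in frame 2.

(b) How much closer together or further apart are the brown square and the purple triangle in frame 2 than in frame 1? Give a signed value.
-8.2

Distance in frame 1: 13.1. Distance in frame 2: 4.9.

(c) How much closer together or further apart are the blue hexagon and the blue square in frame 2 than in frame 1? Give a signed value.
-0.3

Distance in frame 1: 9.4. Distance in frame 2: 9.1.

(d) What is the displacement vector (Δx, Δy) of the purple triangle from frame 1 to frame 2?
(6.1, -5.0)

The purple triangle was at (5.5, 10.7) in frame 1 and (11.6, 5.7) in frame 2.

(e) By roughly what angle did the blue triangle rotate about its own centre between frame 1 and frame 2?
32° counter-clockwise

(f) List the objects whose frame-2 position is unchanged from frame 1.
none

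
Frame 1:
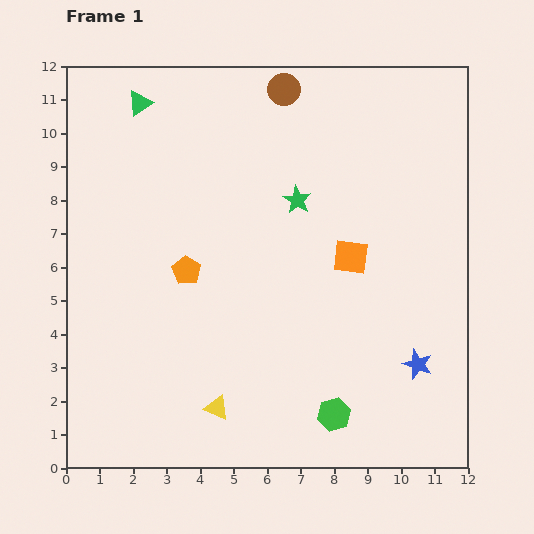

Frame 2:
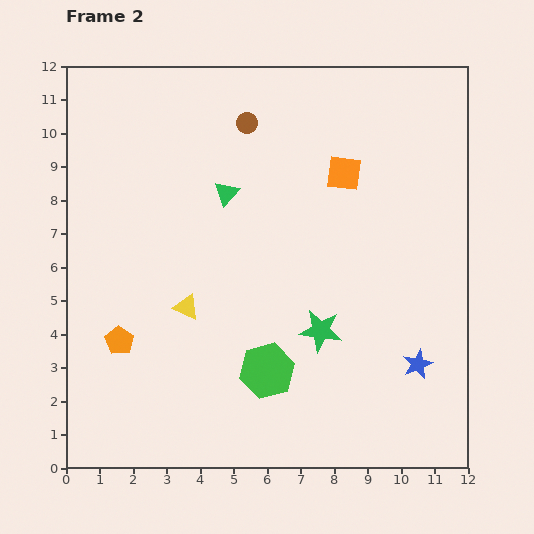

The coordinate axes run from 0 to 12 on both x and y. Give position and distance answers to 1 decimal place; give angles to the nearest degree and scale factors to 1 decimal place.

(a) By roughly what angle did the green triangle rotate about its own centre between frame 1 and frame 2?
16° counter-clockwise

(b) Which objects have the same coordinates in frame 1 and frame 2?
the blue star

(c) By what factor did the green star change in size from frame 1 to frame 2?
1.5×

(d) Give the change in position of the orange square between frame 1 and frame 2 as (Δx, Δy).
(-0.2, 2.5)

The orange square was at (8.5, 6.3) in frame 1 and (8.3, 8.8) in frame 2.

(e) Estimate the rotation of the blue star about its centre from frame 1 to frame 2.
28° clockwise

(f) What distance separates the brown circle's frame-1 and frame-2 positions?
1.5

The brown circle moved from (6.5, 11.3) to (5.4, 10.3), a distance of √(1.1² + 1.0²) ≈ 1.5.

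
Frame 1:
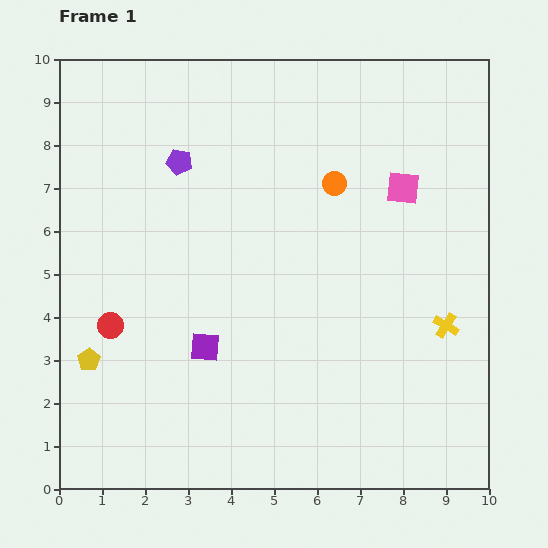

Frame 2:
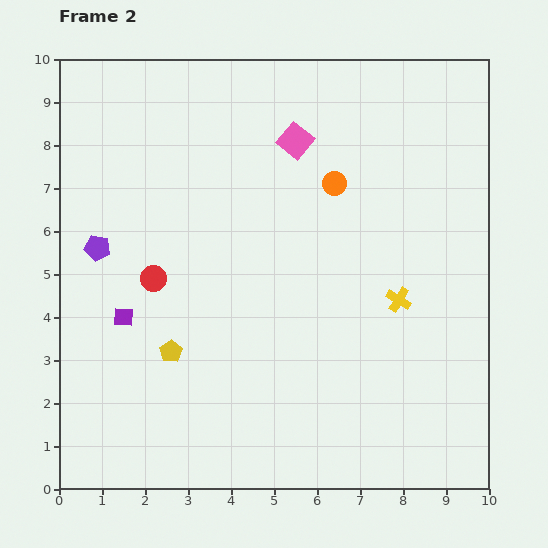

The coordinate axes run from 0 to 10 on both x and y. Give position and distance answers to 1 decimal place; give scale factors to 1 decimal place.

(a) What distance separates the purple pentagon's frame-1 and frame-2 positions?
2.8

The purple pentagon moved from (2.8, 7.6) to (0.9, 5.6), a distance of √(1.9² + 2.0²) ≈ 2.8.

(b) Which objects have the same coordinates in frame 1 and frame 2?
the orange circle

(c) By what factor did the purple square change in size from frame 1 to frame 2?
0.7×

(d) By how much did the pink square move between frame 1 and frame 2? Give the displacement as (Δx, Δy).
(-2.5, 1.1)

The pink square was at (8.0, 7.0) in frame 1 and (5.5, 8.1) in frame 2.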